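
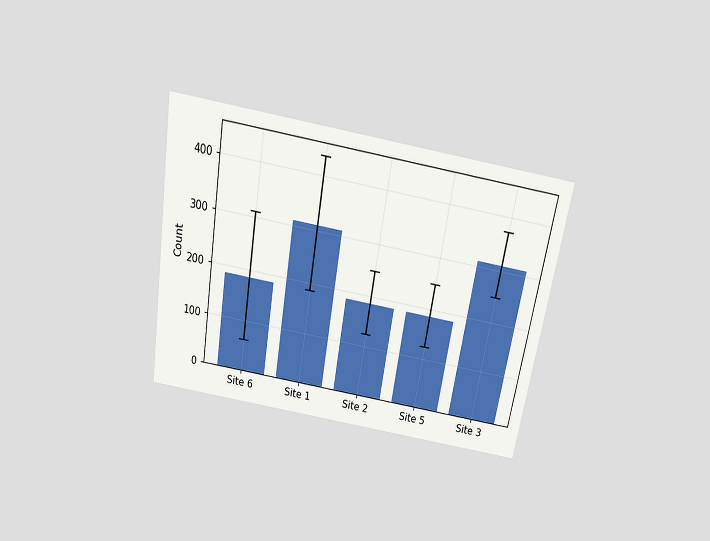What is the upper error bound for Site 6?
310

The chart is tilted about 9° clockwise and viewed slightly from above. The Site 6 bar's upper whisker reaches 310.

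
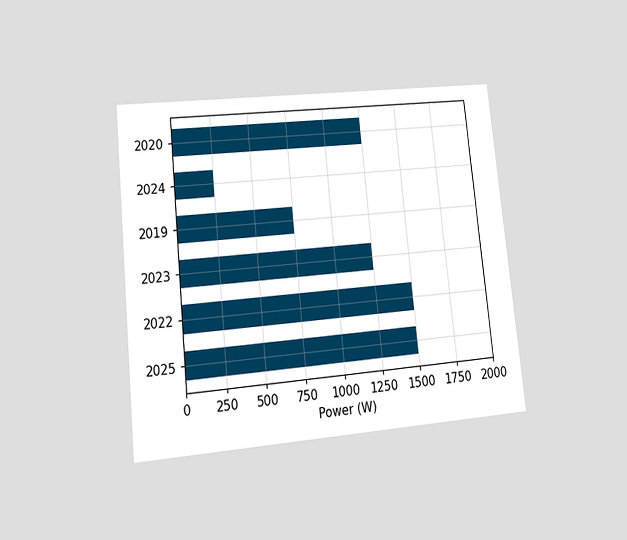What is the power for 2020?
The chart is tilted about 6° counter-clockwise and viewed at a slight angle. Reading along the chart's x-axis, the 2020 bar reaches 1250W.

1250W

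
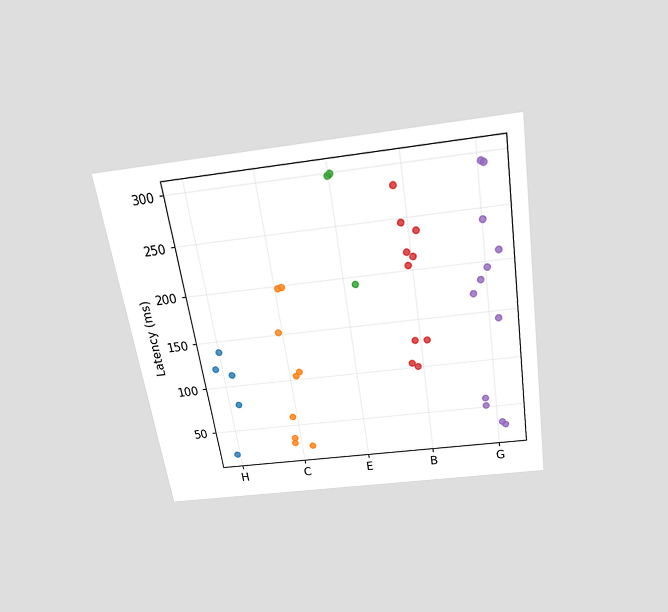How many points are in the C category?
9

The chart is tilted about 9° counter-clockwise and viewed slightly from above. Counting the markers in the C column gives 9.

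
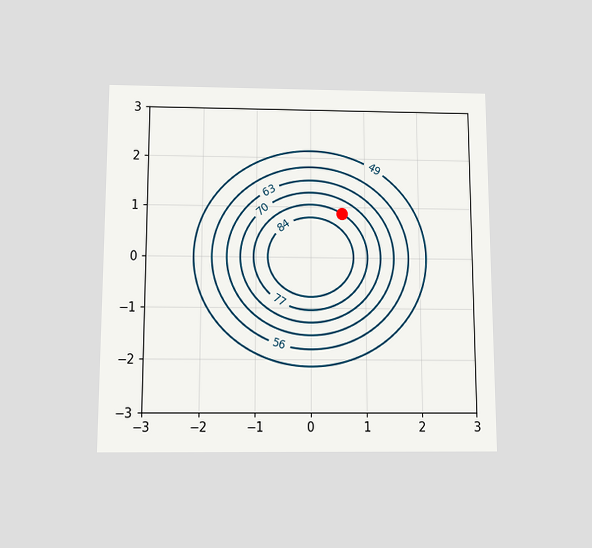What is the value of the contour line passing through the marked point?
The chart is viewed slightly from below. The marked point sits on the contour labelled 77.

77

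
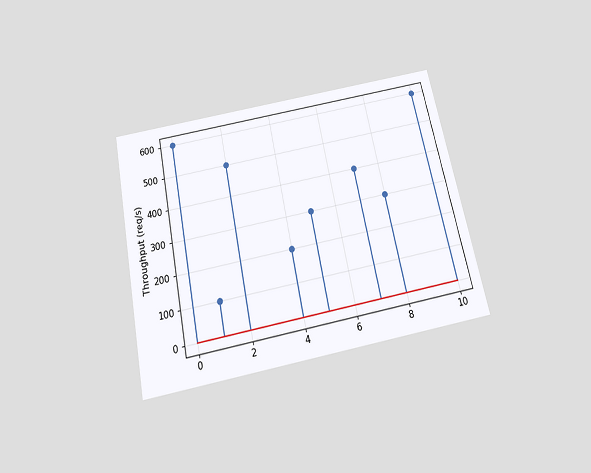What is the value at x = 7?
The chart is tilted about 12° counter-clockwise and viewed slightly from below. The stem at x=7 reaches 400req/s.

400req/s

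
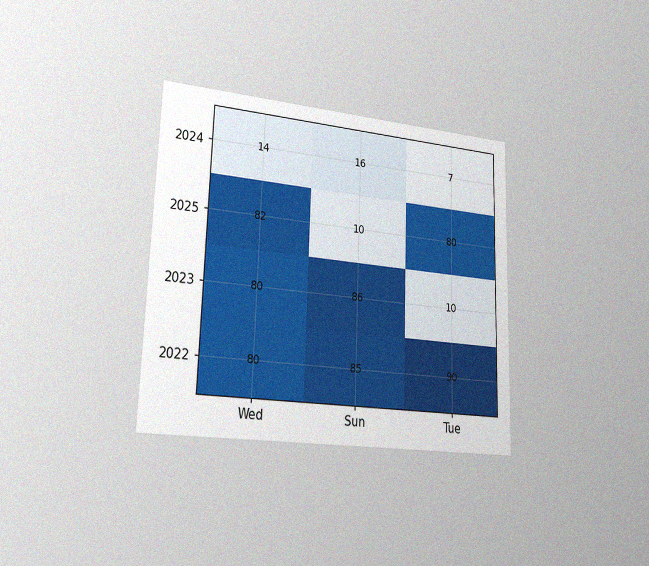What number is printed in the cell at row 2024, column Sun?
The chart is viewed slightly from the left, with some photo noise. The (2024, Sun) cell reads 16.

16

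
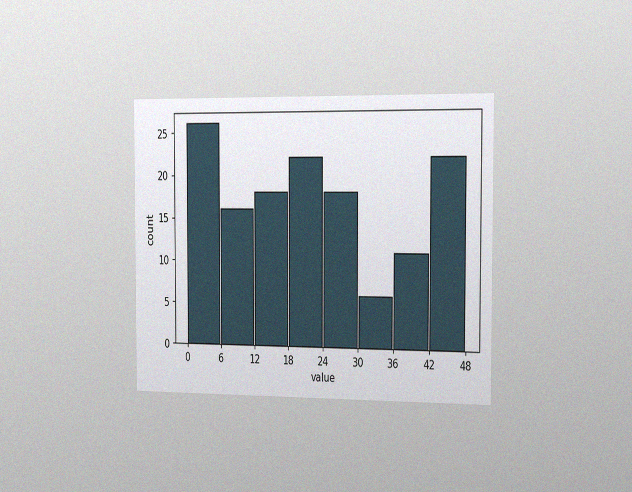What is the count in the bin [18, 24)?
The chart is viewed slightly from the right, with some photo noise. The [18, 24) bin has height 22.

22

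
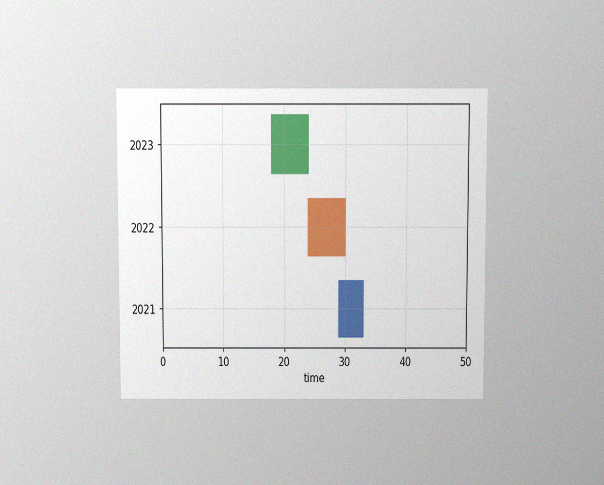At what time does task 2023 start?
The chart is viewed slightly from above, with some photo noise. The 2023 bar begins at t=18.

18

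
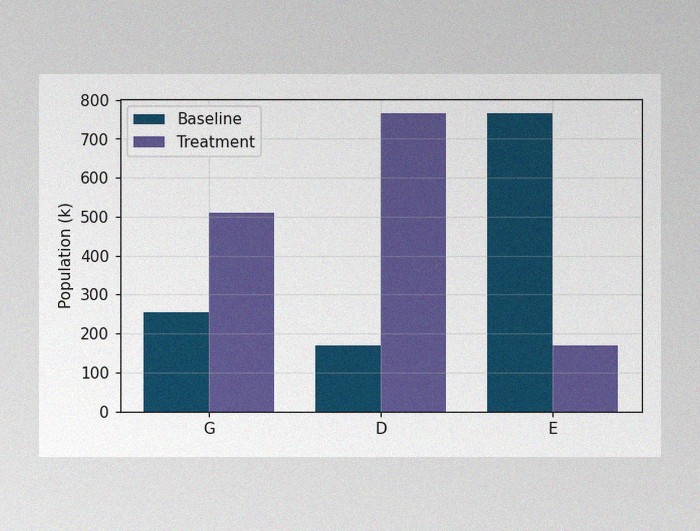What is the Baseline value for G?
255k

The image has some photo noise and uneven lighting. The Baseline bar at G reaches 255k on the y-axis.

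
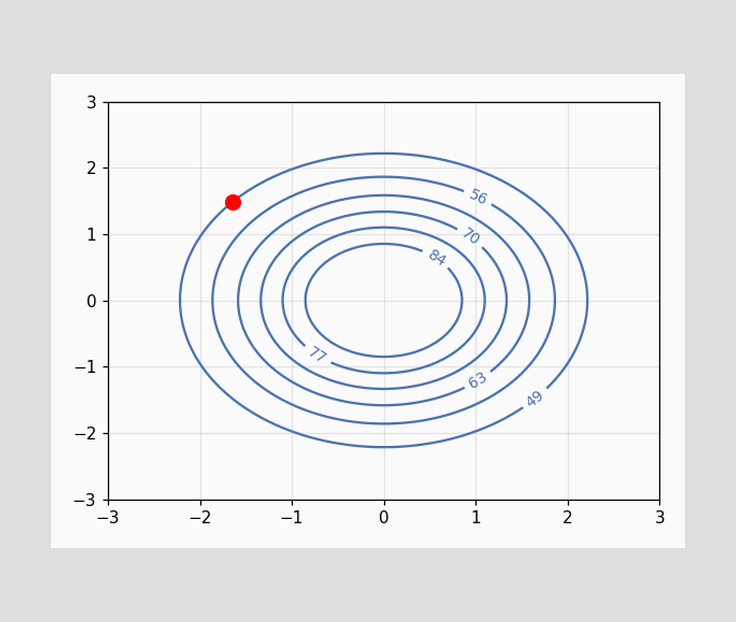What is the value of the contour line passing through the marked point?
The marked point sits on the contour labelled 49.

49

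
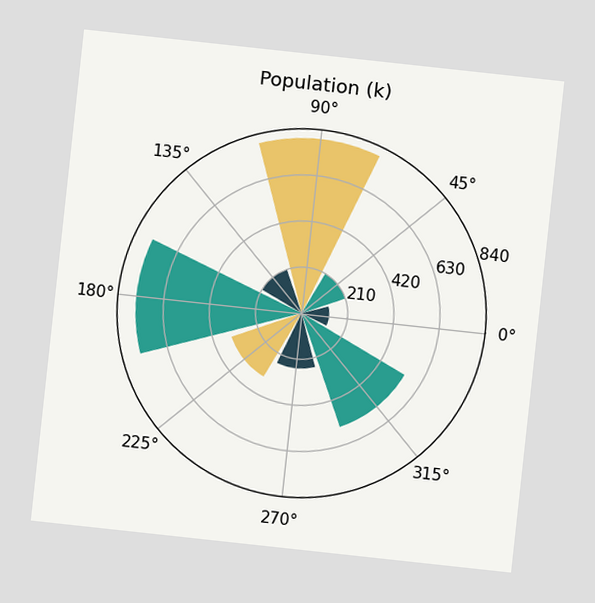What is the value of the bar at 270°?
252k

The chart is tilted about 6° clockwise. The bar at 270° reaches 252k on the radial axis.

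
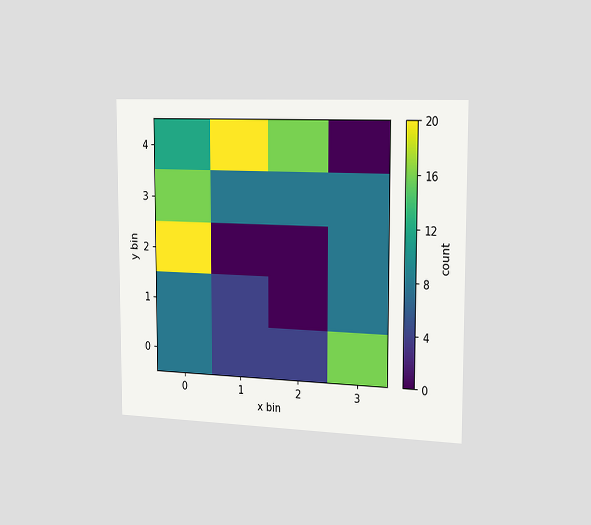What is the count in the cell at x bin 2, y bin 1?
The chart is viewed slightly from the right. Matching the cell (2, 1) against the colorbar gives 0.

0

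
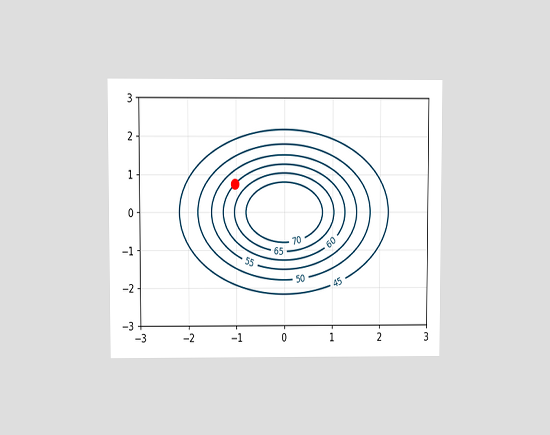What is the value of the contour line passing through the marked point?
60

The chart is viewed at a slight angle. The marked point sits on the contour labelled 60.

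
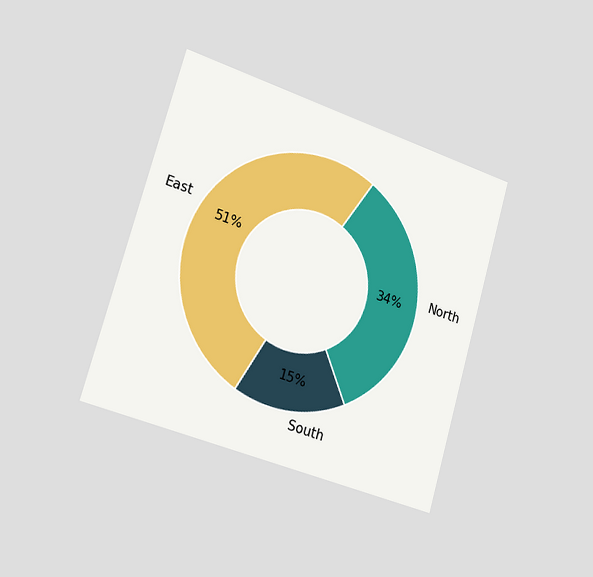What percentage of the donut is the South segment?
The chart is tilted about 16° clockwise and viewed slightly from the left. The South segment takes up 15% of the ring.

15%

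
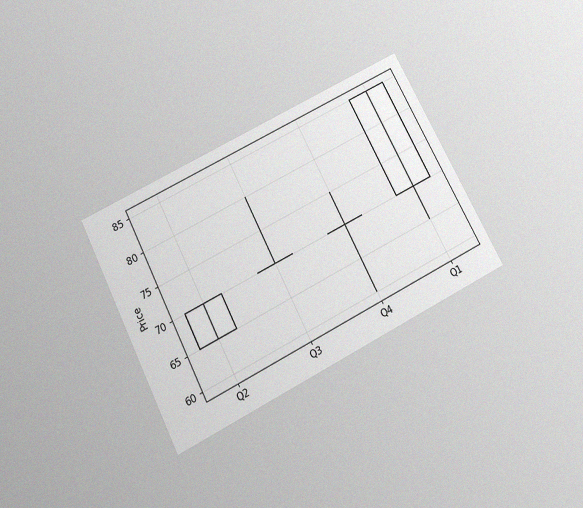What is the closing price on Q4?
The chart is tilted about 27° counter-clockwise and viewed slightly from below, with some photo noise. The Q4 candle closes at 70.

70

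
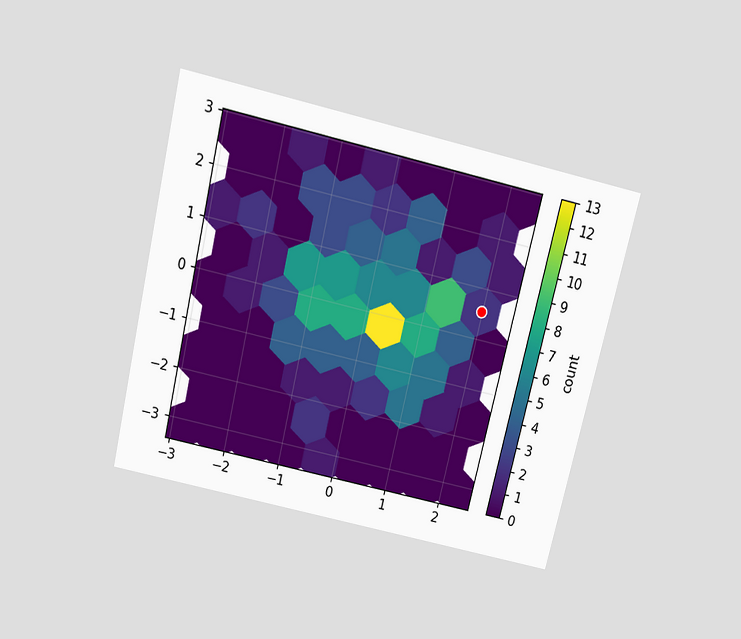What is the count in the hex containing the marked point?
2

The chart is tilted about 13° clockwise and viewed slightly from above. The marked hex reads 2 on the colorbar.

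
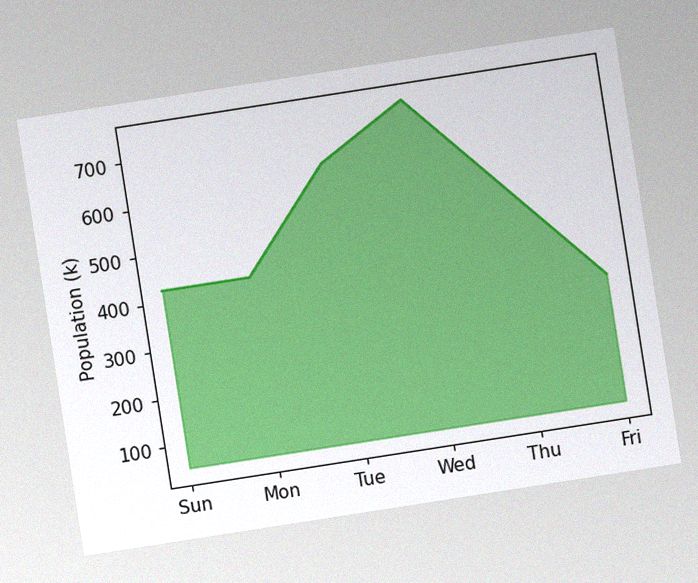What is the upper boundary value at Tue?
The chart is tilted about 9° counter-clockwise, with some photo noise. At Tue the upper boundary is at 636k.

636k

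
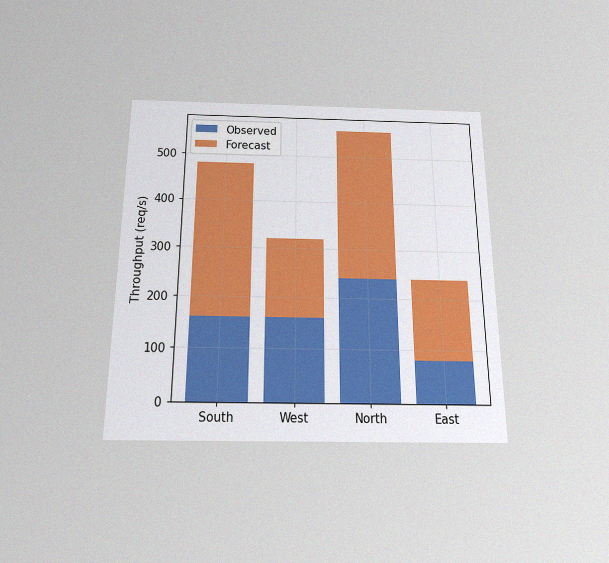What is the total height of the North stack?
The chart is viewed slightly from below, with some photo noise. The North stack's top reaches 560req/s on the y-axis.

560req/s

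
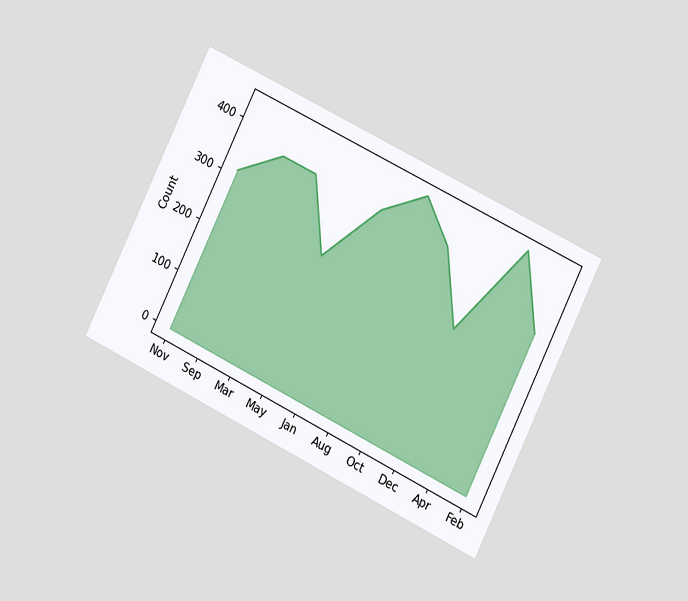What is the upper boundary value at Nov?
The chart is tilted about 26° clockwise and viewed at a slight angle. At Nov the upper boundary is at 310.

310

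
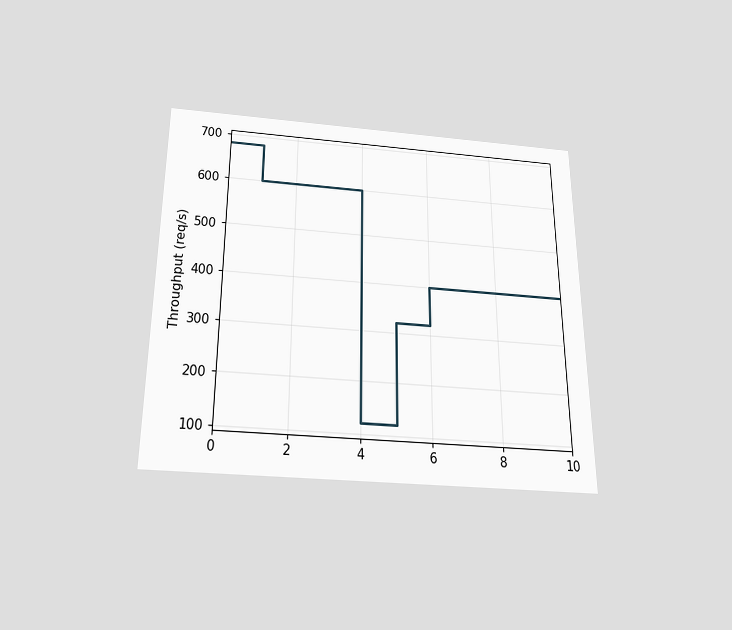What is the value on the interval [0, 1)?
680req/s

The chart is viewed slightly from below. On [0, 1) the step sits at 680req/s.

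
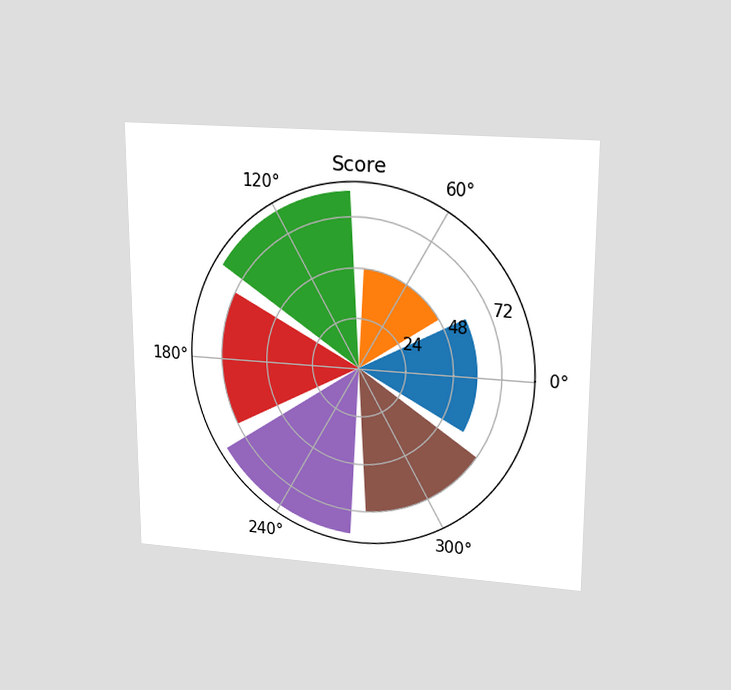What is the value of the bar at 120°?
The chart is viewed at a slight angle. The bar at 120° reaches 84 on the radial axis.

84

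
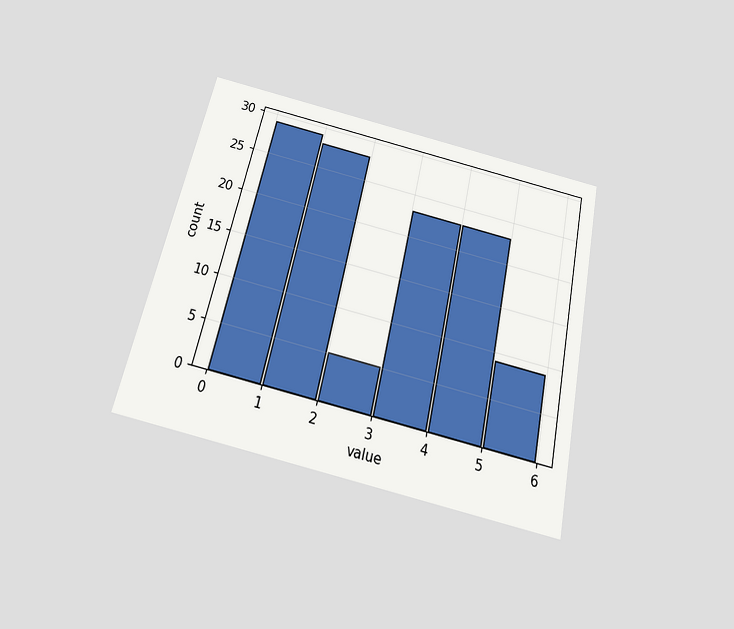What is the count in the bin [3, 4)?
23

The chart is tilted about 13° clockwise and viewed slightly from below. The [3, 4) bin has height 23.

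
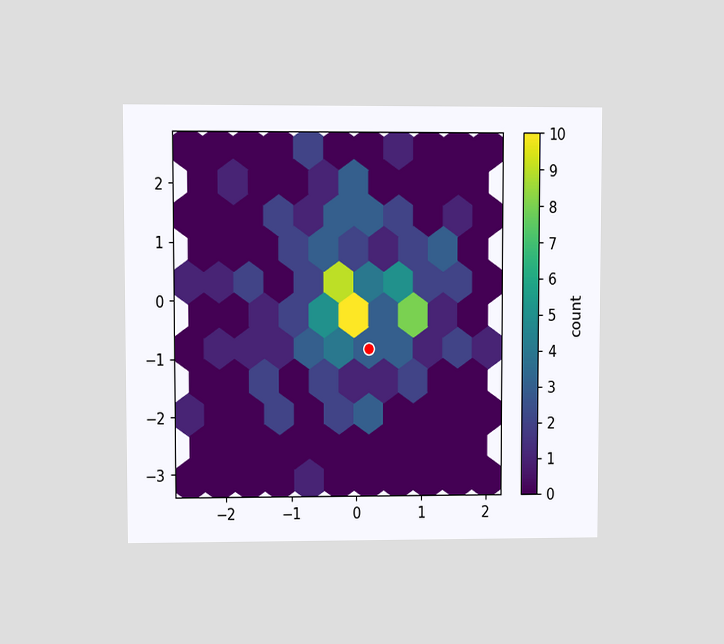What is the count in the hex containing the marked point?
3

The chart is viewed at a slight angle. The marked hex reads 3 on the colorbar.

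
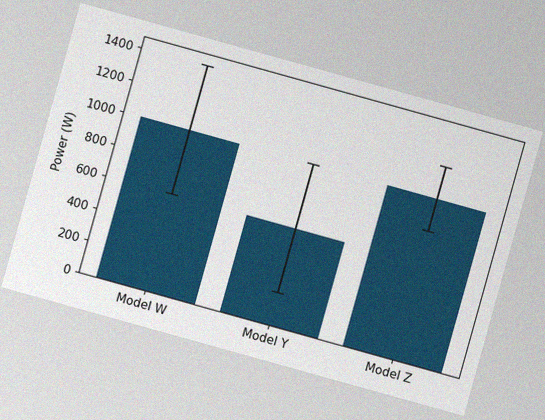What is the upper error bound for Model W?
The chart is tilted about 16° clockwise, with some photo noise. The Model W bar's upper whisker reaches 1400W.

1400W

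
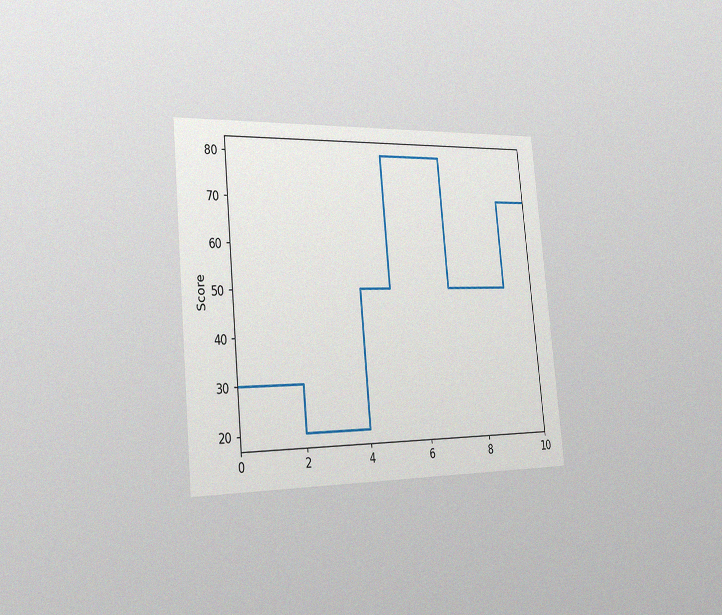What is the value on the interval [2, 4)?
20

The chart is tilted about 6° counter-clockwise and viewed slightly from the left, with some photo noise. On [2, 4) the step sits at 20.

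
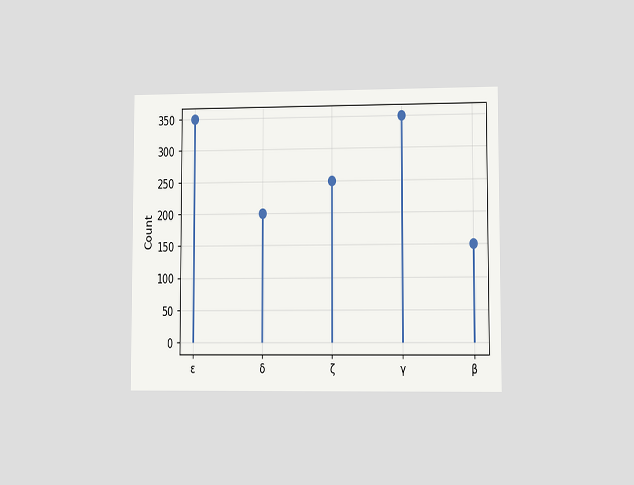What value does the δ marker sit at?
The chart is viewed at a slight angle. The δ marker sits at 200.

200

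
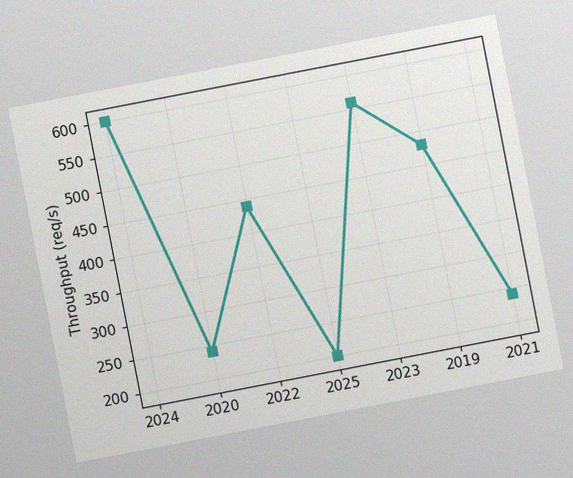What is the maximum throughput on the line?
The chart is tilted about 11° counter-clockwise, with some photo noise. The highest point is at 2024, and reading across to the y-axis gives 600req/s.

600req/s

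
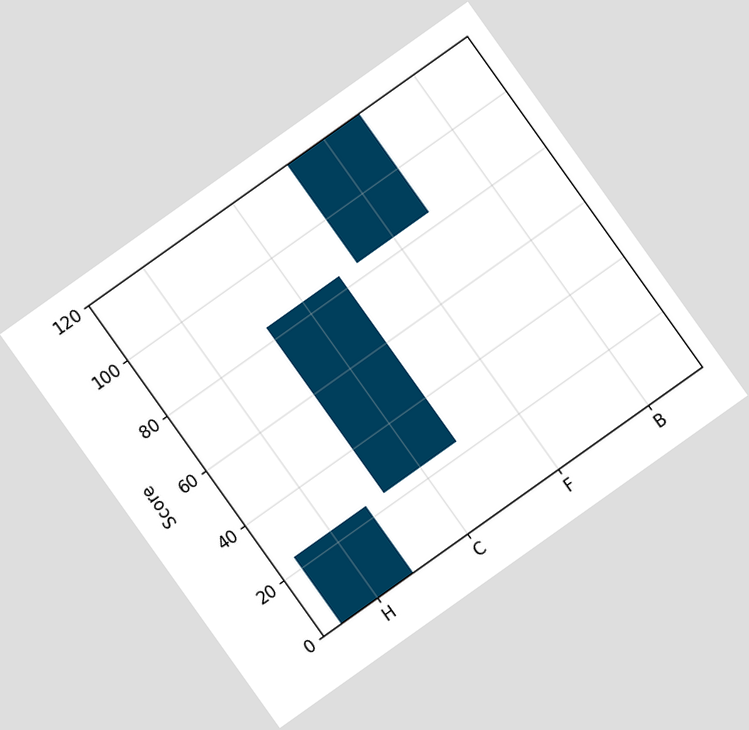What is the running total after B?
120

The chart is tilted about 35° counter-clockwise. After B the running total reaches 120.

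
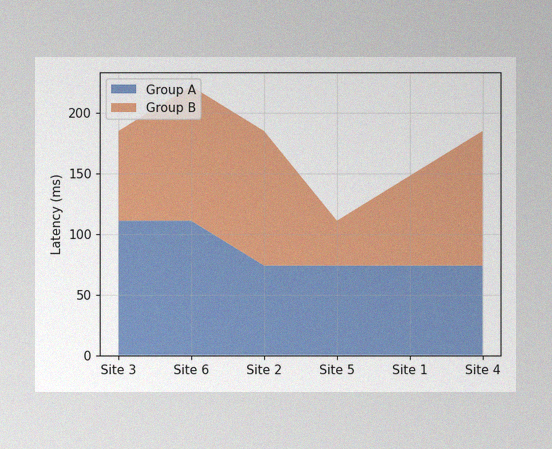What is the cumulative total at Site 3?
The image has some photo noise and uneven lighting. The stacked total at Site 3 reaches 185ms.

185ms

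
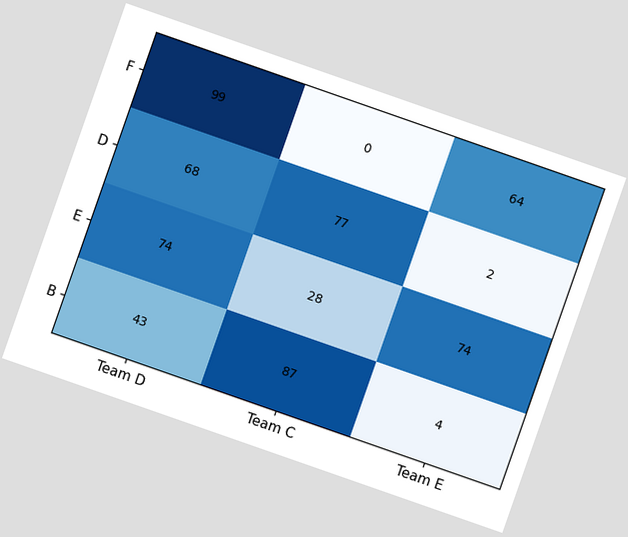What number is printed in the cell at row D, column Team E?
The chart is tilted about 19° clockwise. The (D, Team E) cell reads 2.

2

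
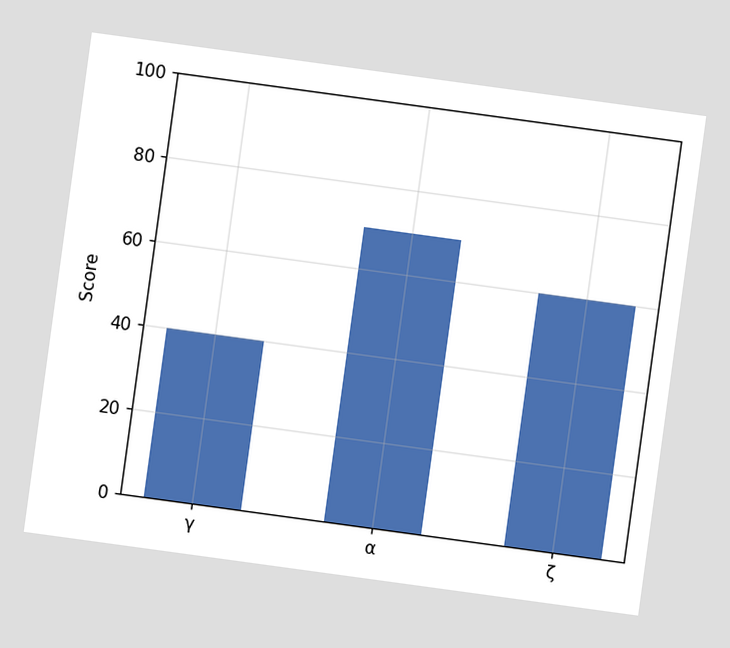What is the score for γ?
The chart is tilted about 8° clockwise. Reading along the chart's y-axis, the γ bar reaches 40.

40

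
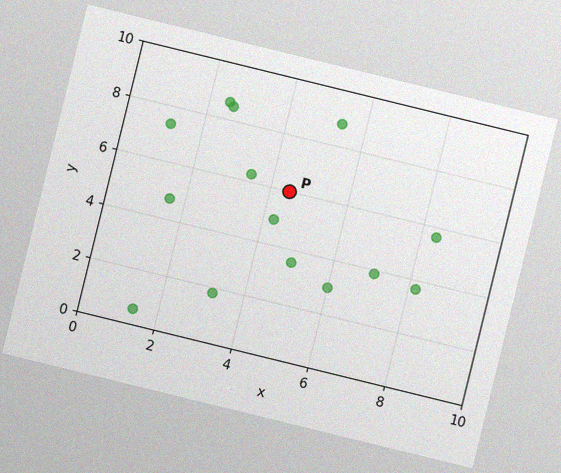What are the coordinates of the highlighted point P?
(4.5, 6)

The chart is tilted about 14° clockwise, with some photo noise. Following the gridlines from P to each axis, P sits at (4.5, 6).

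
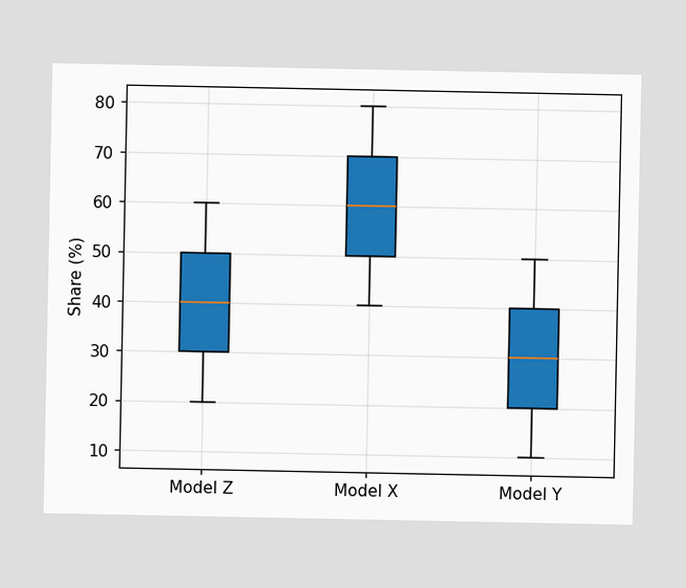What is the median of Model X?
The median line in the Model X box sits at 60%.

60%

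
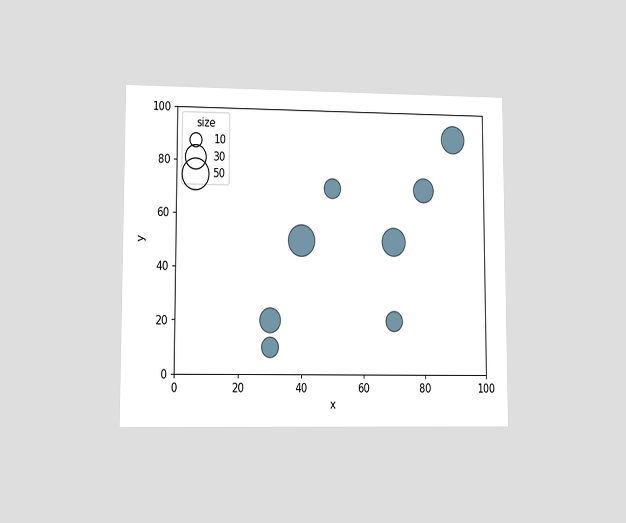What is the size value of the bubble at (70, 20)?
The chart is viewed at a slight angle. Matching the bubble at (70, 20) against the size legend gives 20.

20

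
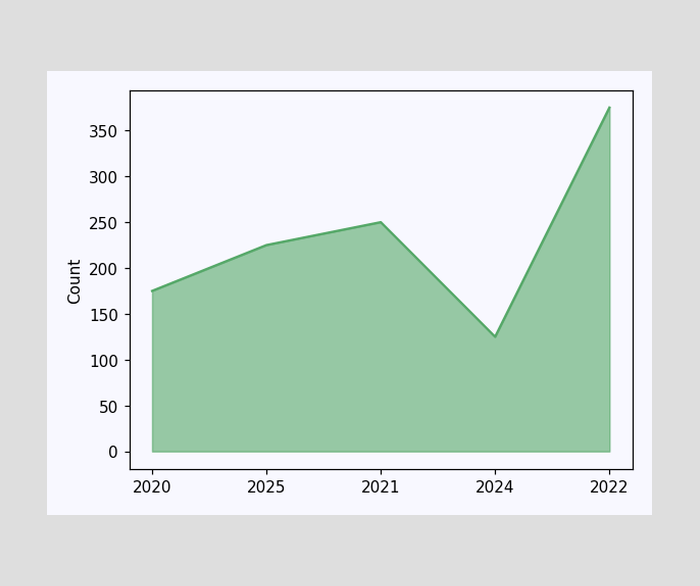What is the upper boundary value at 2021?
At 2021 the upper boundary is at 250.

250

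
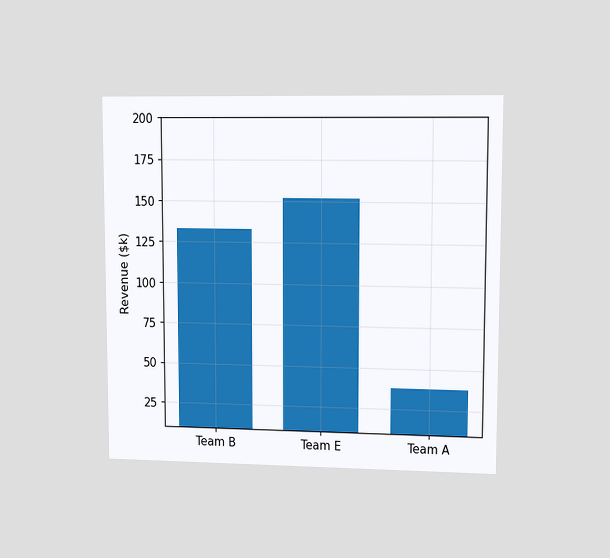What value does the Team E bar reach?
$152k

The chart is viewed at a slight angle. Reading along the chart's y-axis, the Team E bar reaches $152k.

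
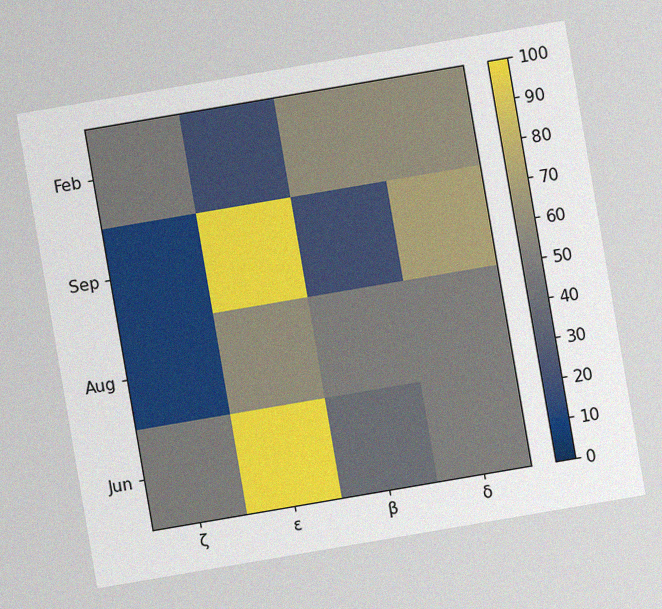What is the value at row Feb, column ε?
20

The chart is tilted about 10° counter-clockwise, with some photo noise. Matching cell (Feb, ε) against the colorbar gives 20.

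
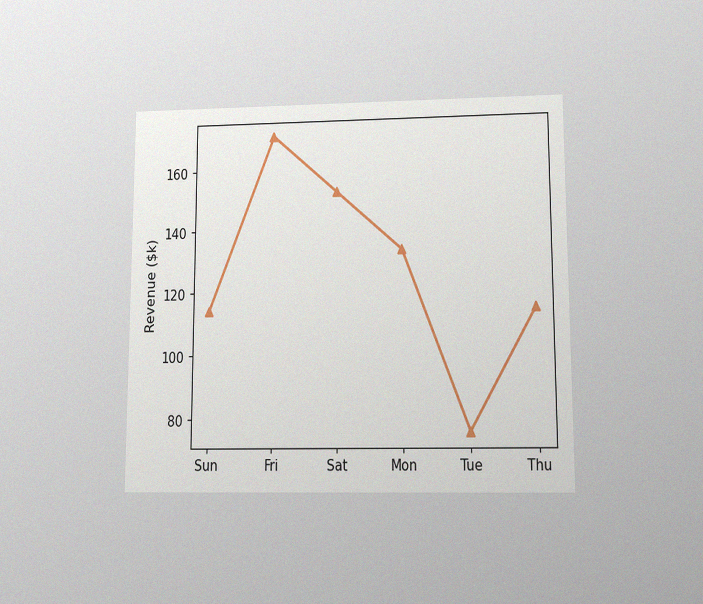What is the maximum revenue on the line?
$171k

The chart is viewed at a slight angle, with some photo noise. The highest point is at Fri, and reading across to the y-axis gives $171k.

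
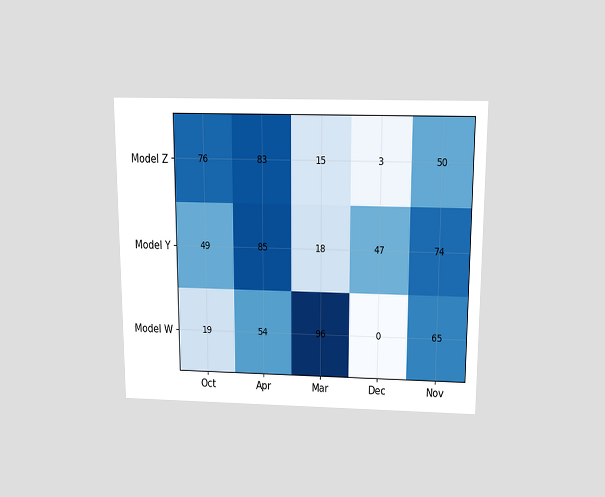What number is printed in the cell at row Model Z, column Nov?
50

The chart is viewed slightly from above. The (Model Z, Nov) cell reads 50.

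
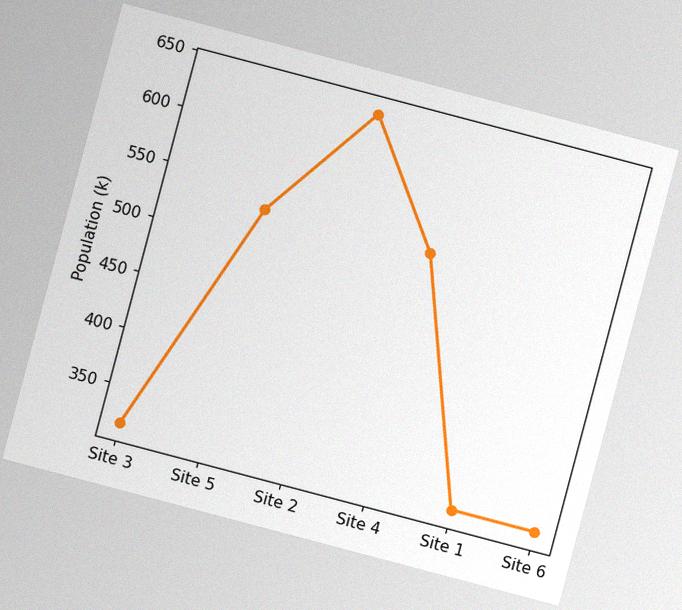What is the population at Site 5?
The chart is tilted about 15° clockwise, with some photo noise. At Site 5, the line is at 530k.

530k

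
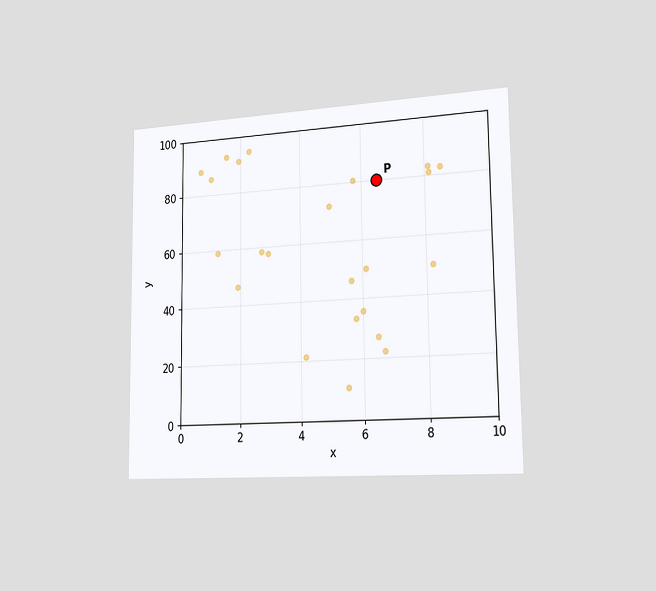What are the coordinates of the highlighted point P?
(6.5, 80)

The chart is viewed slightly from the right. Following the gridlines from P to each axis, P sits at (6.5, 80).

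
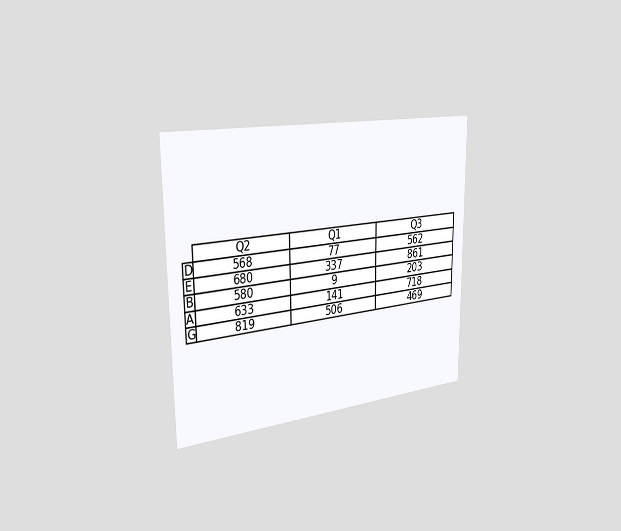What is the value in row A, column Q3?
The chart is viewed slightly from the left. The (A, Q3) cell reads 718.

718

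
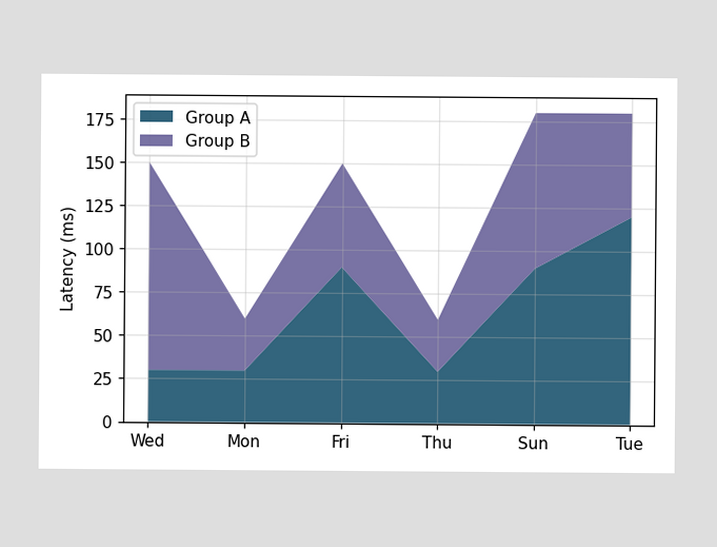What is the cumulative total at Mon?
60ms

The stacked total at Mon reaches 60ms.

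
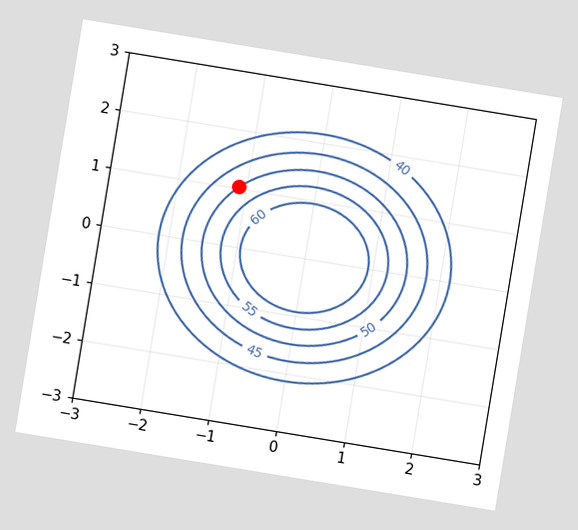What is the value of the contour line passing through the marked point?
The chart is tilted about 9° clockwise. The marked point sits on the contour labelled 50.

50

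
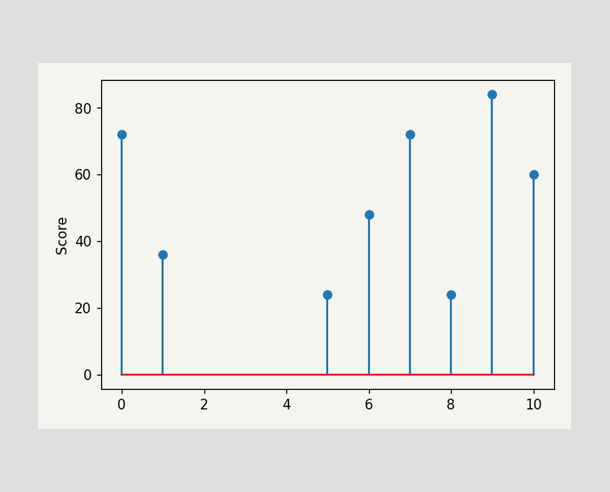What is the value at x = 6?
48

The stem at x=6 reaches 48.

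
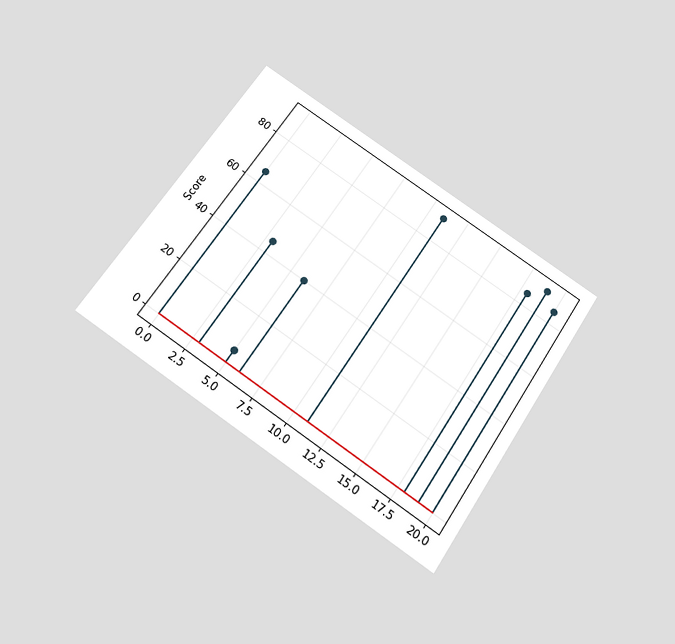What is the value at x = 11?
The chart is tilted about 34° clockwise and viewed slightly from below. The stem at x=11 reaches 90.

90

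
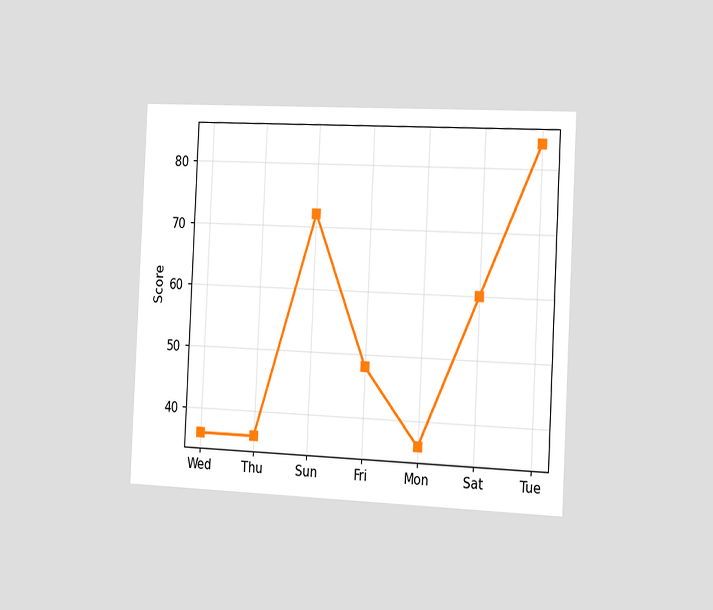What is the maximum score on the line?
84

The chart is tilted about 3° clockwise and viewed slightly from the right. The highest point is at Tue, and reading across to the y-axis gives 84.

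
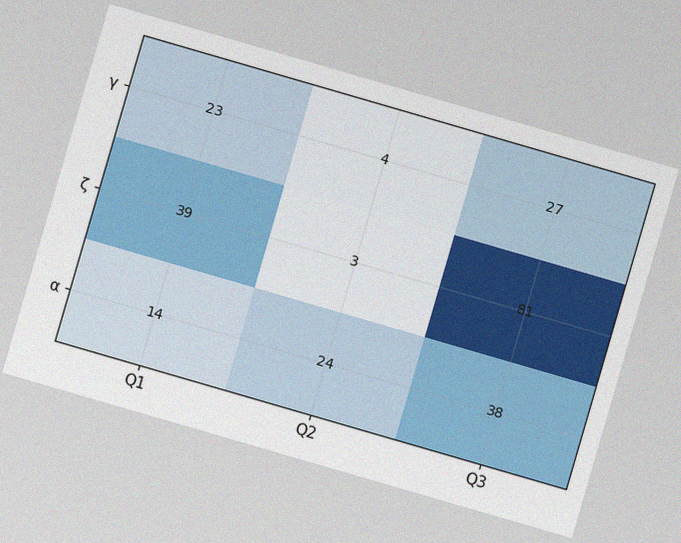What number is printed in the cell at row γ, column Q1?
23

The chart is tilted about 16° clockwise, with some photo noise. The (γ, Q1) cell reads 23.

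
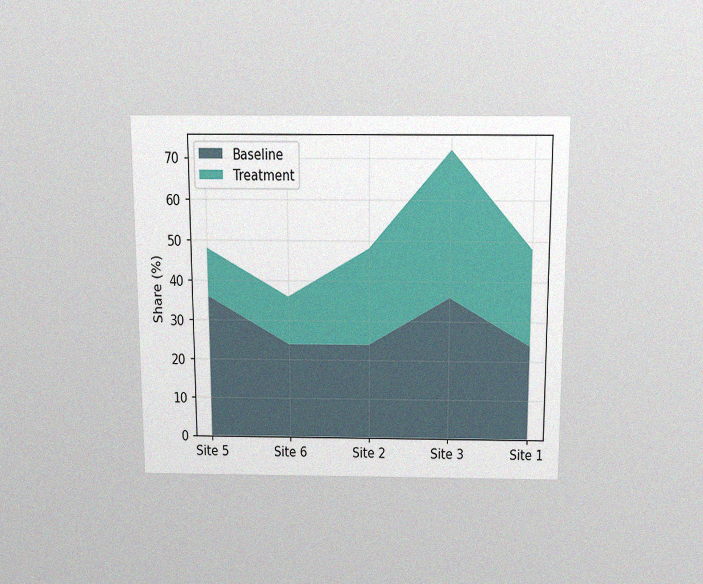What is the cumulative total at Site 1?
48%

The chart is viewed slightly from above, with some photo noise. The stacked total at Site 1 reaches 48%.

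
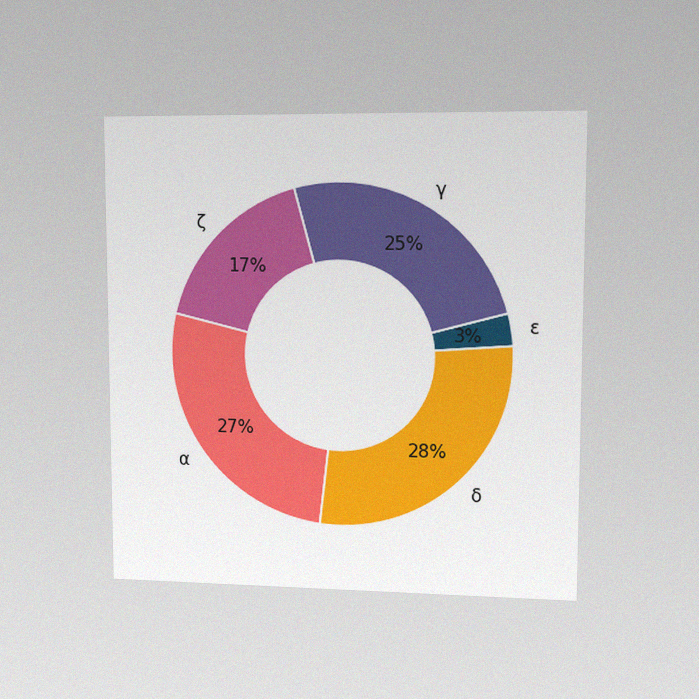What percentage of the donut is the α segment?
The chart is viewed at a slight angle, with some photo noise. The α segment takes up 27% of the ring.

27%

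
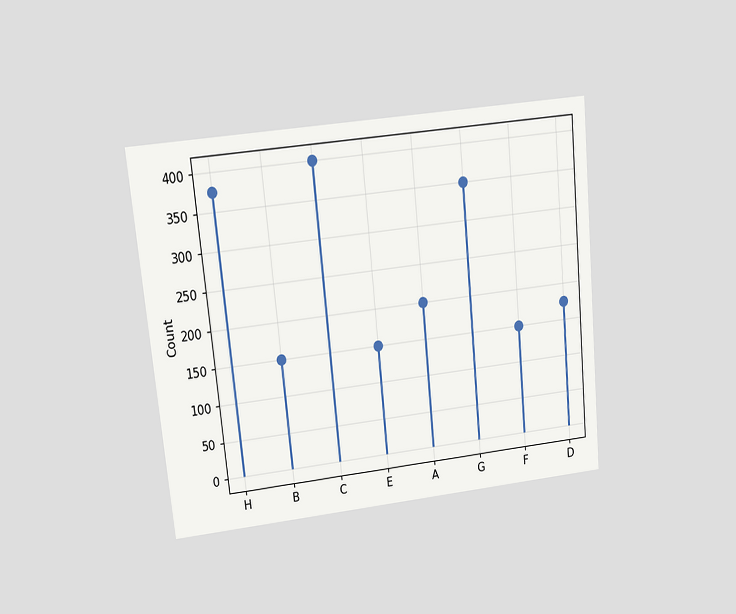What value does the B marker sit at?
150

The chart is tilted about 6° counter-clockwise and viewed at a slight angle. The B marker sits at 150.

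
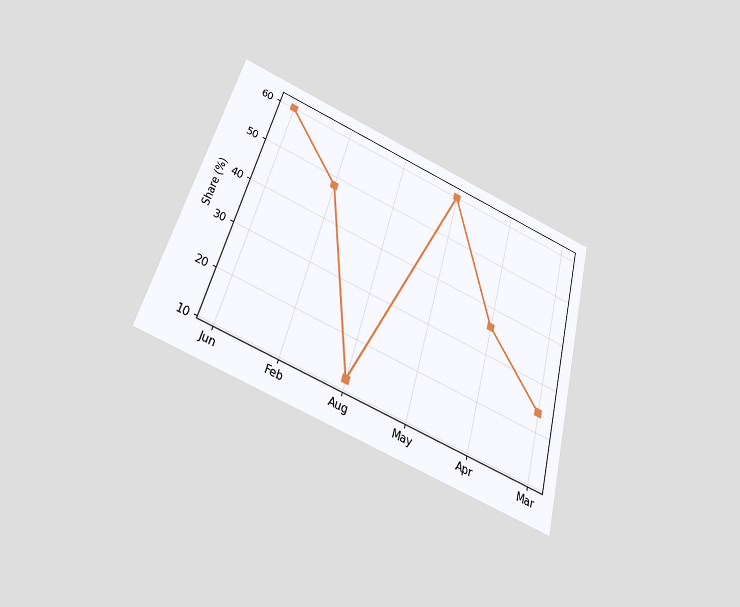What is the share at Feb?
The chart is tilted about 16° clockwise and viewed slightly from below. At Feb, the line is at 48%.

48%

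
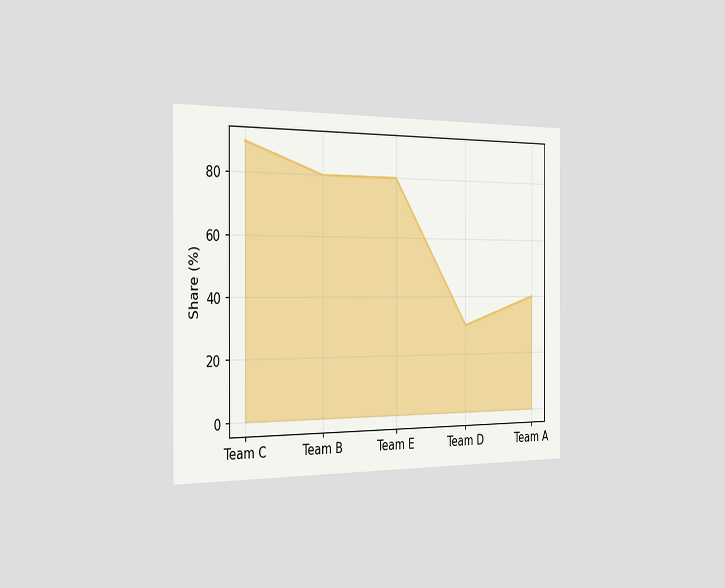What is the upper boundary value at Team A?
40%

The chart is viewed slightly from the left. At Team A the upper boundary is at 40%.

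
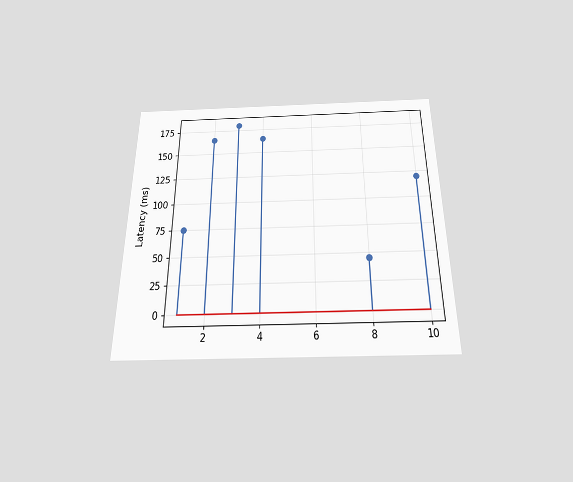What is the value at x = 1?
The chart is viewed slightly from below. The stem at x=1 reaches 75ms.

75ms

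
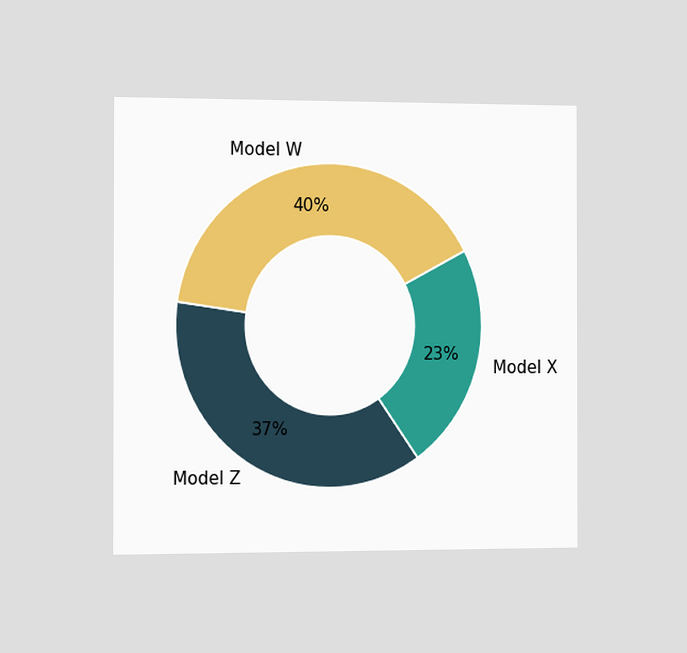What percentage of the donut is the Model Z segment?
37%

The chart is viewed slightly from the left. The Model Z segment takes up 37% of the ring.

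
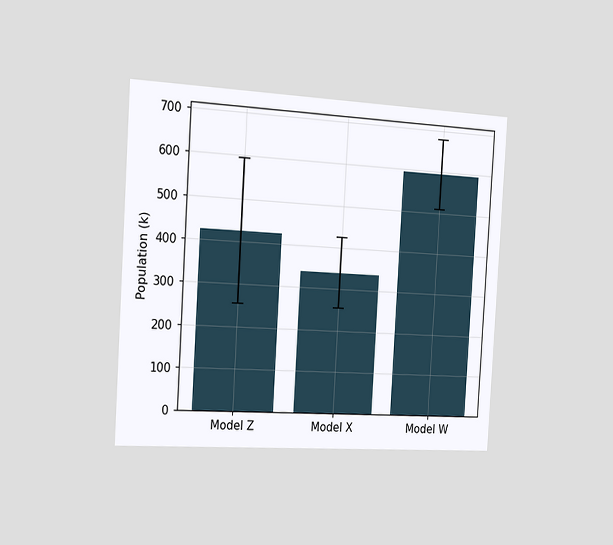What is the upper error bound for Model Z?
The chart is tilted about 3° clockwise and viewed slightly from the left. The Model Z bar's upper whisker reaches 595k.

595k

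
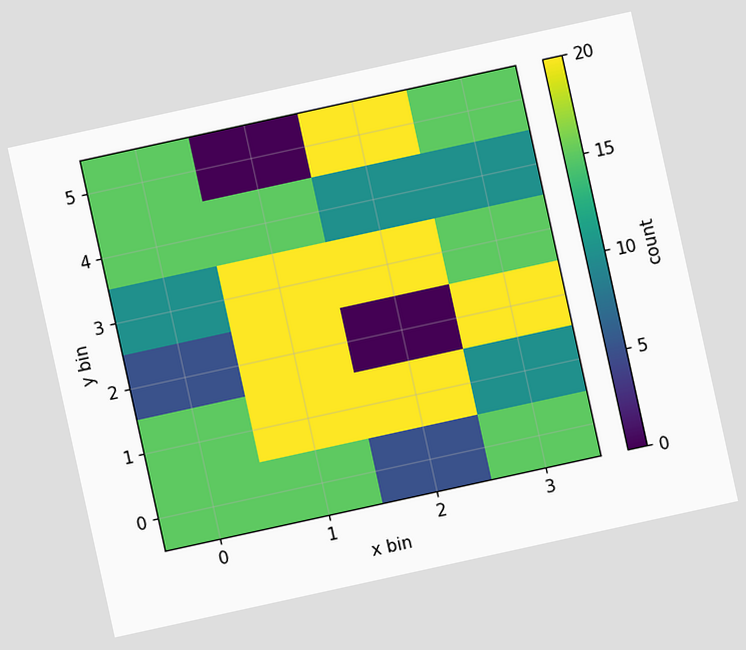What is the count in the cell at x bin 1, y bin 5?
0

The chart is tilted about 12° counter-clockwise. Matching the cell (1, 5) against the colorbar gives 0.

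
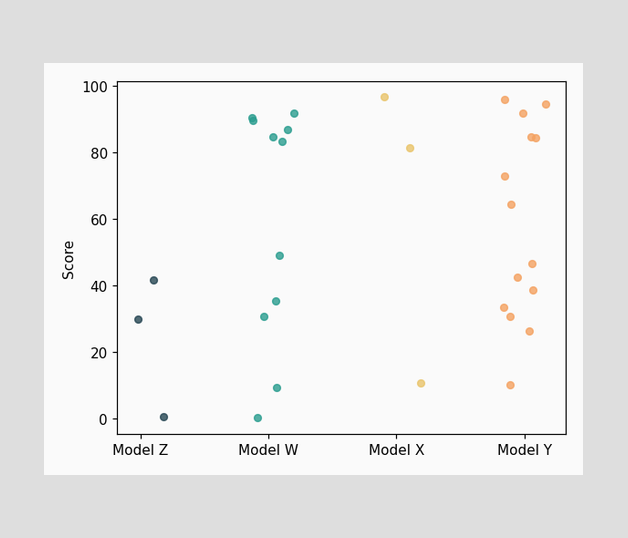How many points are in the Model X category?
3

Counting the markers in the Model X column gives 3.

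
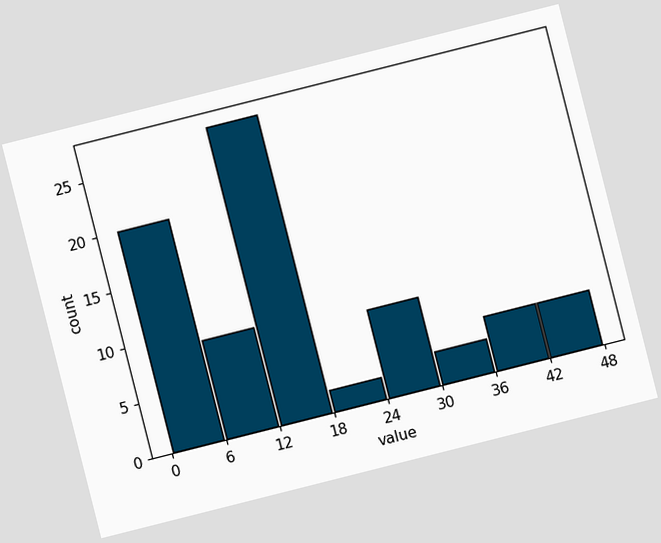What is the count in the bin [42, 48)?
The chart is tilted about 14° counter-clockwise. The [42, 48) bin has height 5.

5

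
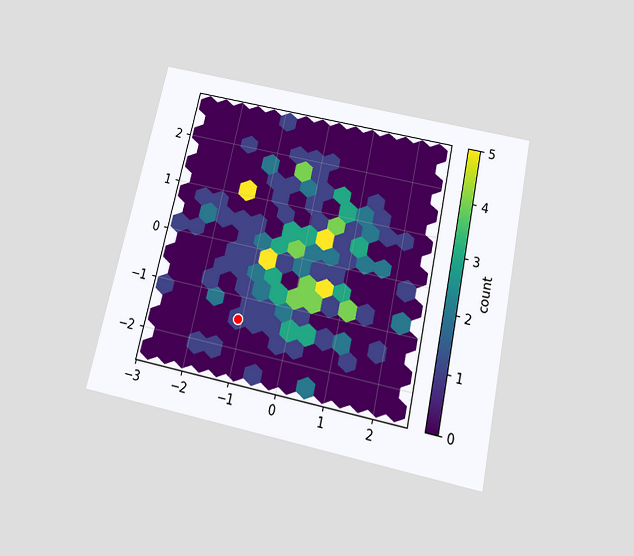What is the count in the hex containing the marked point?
1

The chart is tilted about 12° clockwise and viewed slightly from below. The marked hex reads 1 on the colorbar.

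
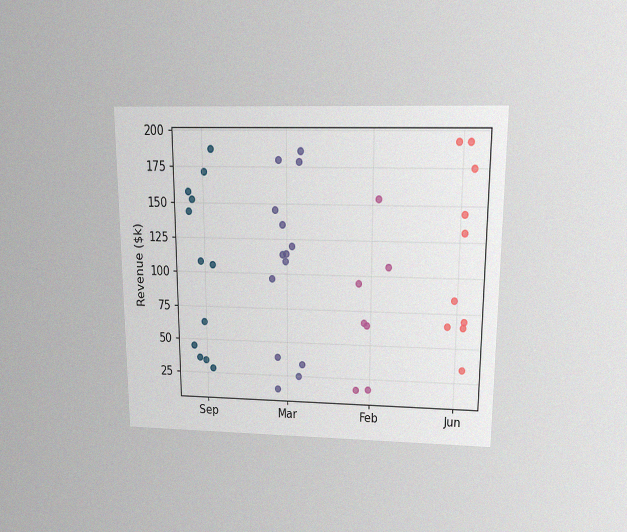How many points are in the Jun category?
The chart is viewed slightly from above, with some photo noise. Counting the markers in the Jun column gives 10.

10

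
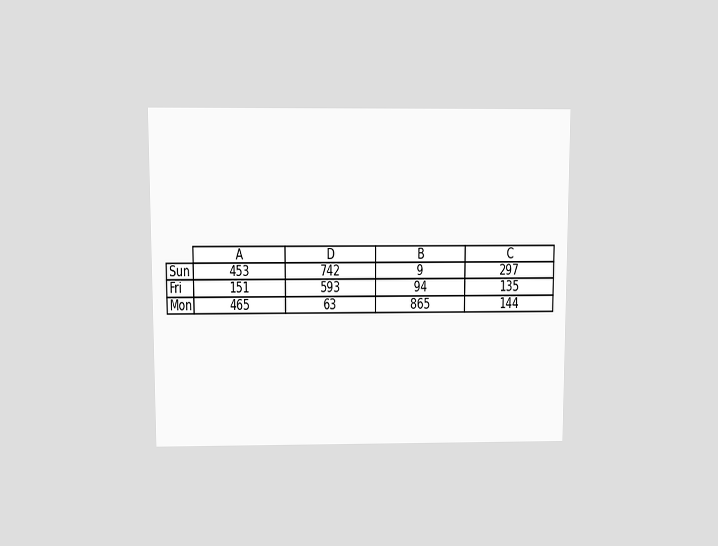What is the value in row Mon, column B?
The chart is viewed slightly from above. The (Mon, B) cell reads 865.

865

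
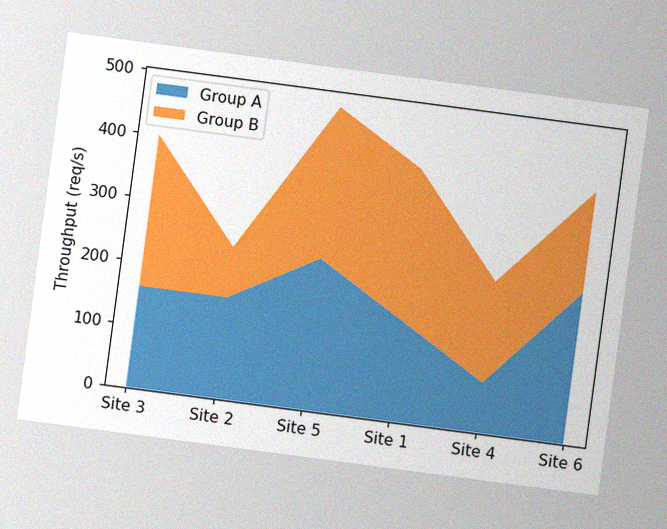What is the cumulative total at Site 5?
480req/s

The chart is tilted about 8° clockwise, with some photo noise. The stacked total at Site 5 reaches 480req/s.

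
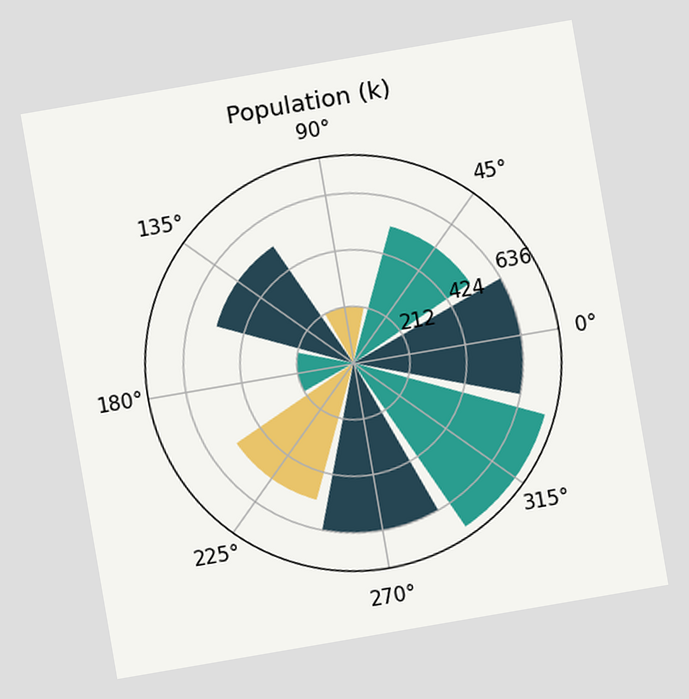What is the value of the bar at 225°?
The chart is tilted about 10° counter-clockwise. The bar at 225° reaches 530k on the radial axis.

530k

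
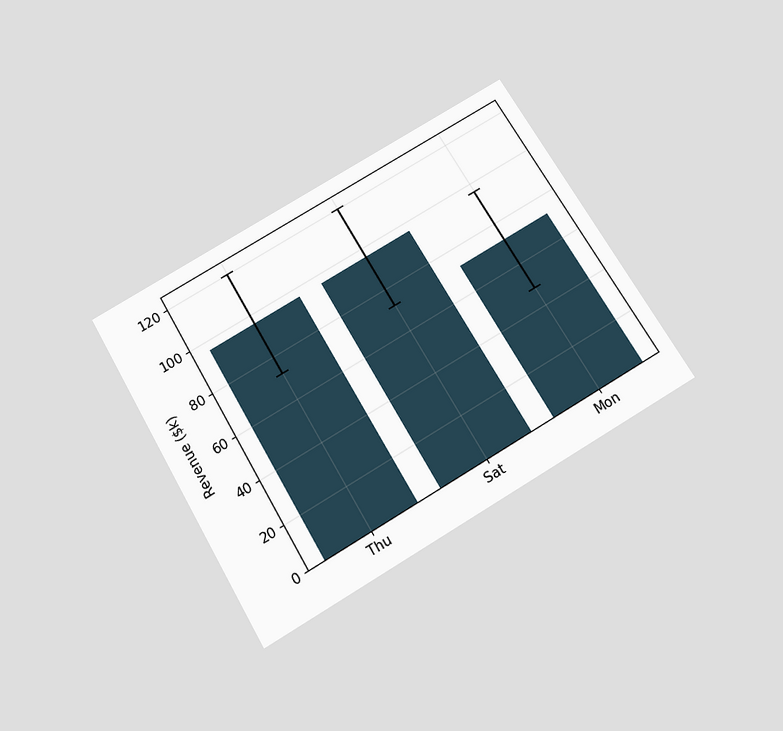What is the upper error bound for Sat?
$120k

The chart is tilted about 30° counter-clockwise and viewed slightly from below. The Sat bar's upper whisker reaches $120k.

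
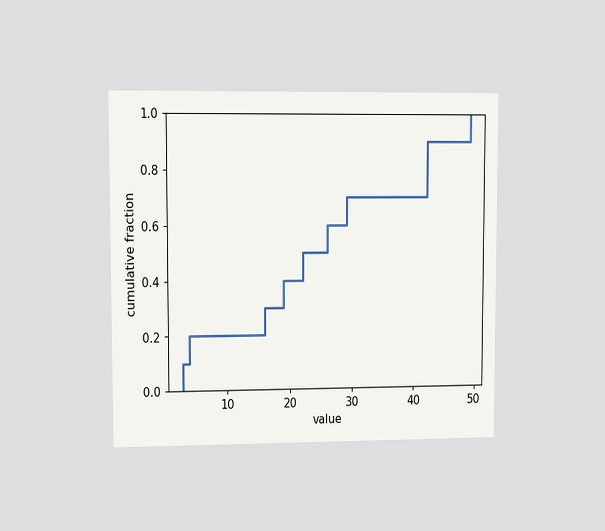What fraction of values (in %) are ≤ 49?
100%

The chart is viewed at a slight angle. At x=49 the ECDF step is at 100%.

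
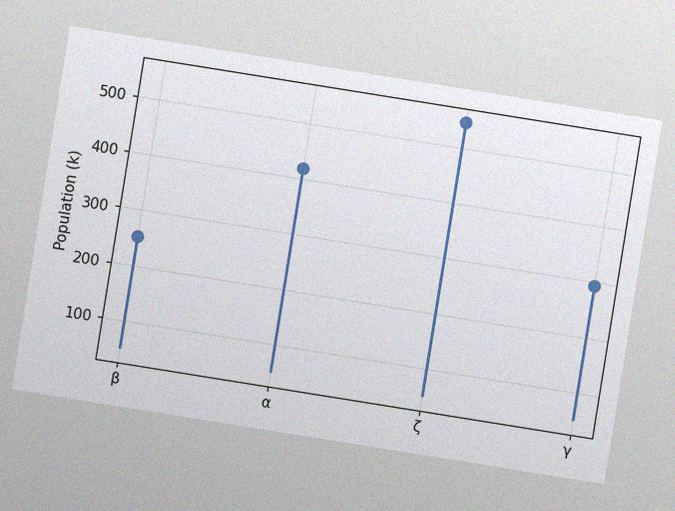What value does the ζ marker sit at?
546k

The chart is tilted about 9° clockwise, with some photo noise. The ζ marker sits at 546k.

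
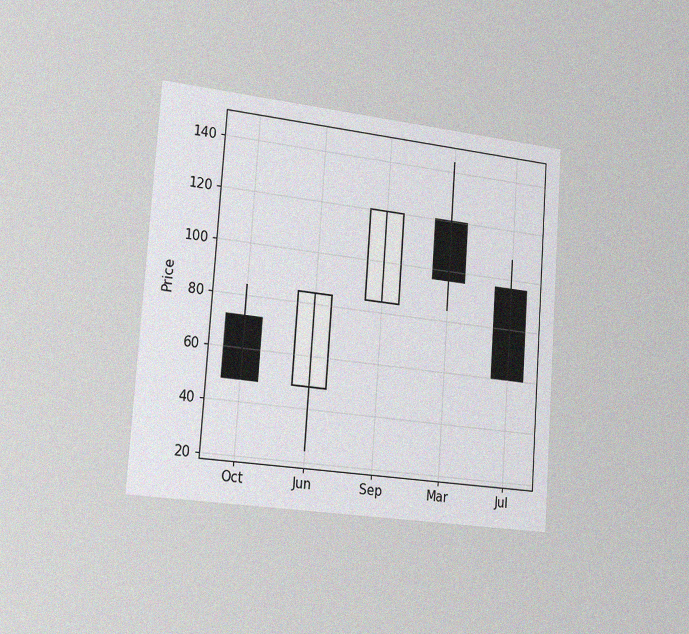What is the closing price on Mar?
The chart is tilted about 4° clockwise and viewed slightly from the left, with some photo noise. The Mar candle closes at 96.

96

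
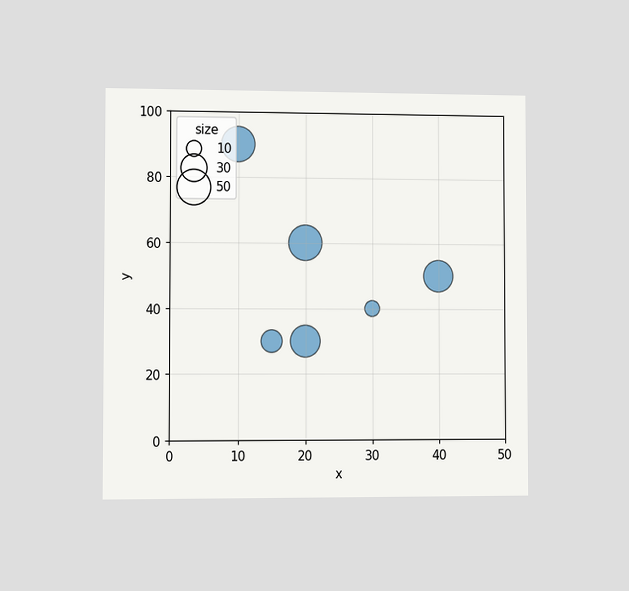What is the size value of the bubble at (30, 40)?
10

The chart is viewed slightly from the left. Matching the bubble at (30, 40) against the size legend gives 10.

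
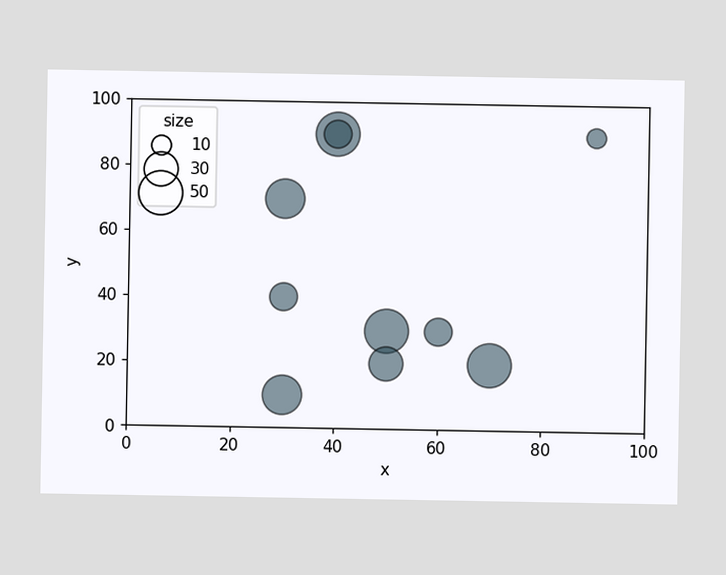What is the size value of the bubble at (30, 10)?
40

Matching the bubble at (30, 10) against the size legend gives 40.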